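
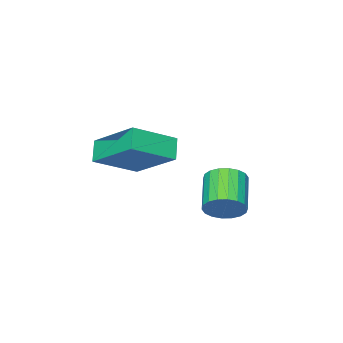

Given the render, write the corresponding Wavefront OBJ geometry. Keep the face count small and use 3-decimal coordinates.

v 0.793 0.611 -2.538
v 1.167 0.692 -1.988
v 0.321 -0.13 -1.292
v -0.053 -0.211 -1.842
v 0.969 0.914 -1.967
v 0.123 0.092 -1.271
v 0.736 1.076 -2.059
v -0.11 0.254 -1.363
v 0.515 1.146 -2.246
v -0.332 0.324 -1.549
v 0.348 1.11 -2.491
v -0.498 0.288 -1.794
v 0.27 0.975 -2.745
v -0.577 0.153 -2.048
v 0.295 0.768 -2.958
v -0.551 -0.054 -2.262
v 0.419 0.53 -3.088
v -0.427 -0.292 -2.392
v 0.617 0.308 -3.109
v -0.229 -0.514 -2.413
v 0.85 0.146 -3.017
v 0.004 -0.676 -2.321
v 1.072 0.076 -2.831
v 0.225 -0.746 -2.134
v 1.238 0.112 -2.586
v 0.392 -0.71 -1.889
v 1.317 0.247 -2.332
v 0.47 -0.575 -1.635
v 1.291 0.454 -2.118
v 0.445 -0.368 -1.422
v 0.545 -3.411 -1.63
v 0.445 -1.78 -0.566
v 0.984 -2.994 -2.228
v 0.884 -1.364 -1.163
v 1.956 -3.816 -0.877
v 1.856 -2.186 0.188
v 2.395 -3.4 -1.474
v 2.295 -1.769 -0.41
f 2 1 5
f 2 5 3
f 3 5 6
f 3 6 4
f 5 1 7
f 5 7 6
f 6 7 8
f 6 8 4
f 7 1 9
f 7 9 8
f 8 9 10
f 8 10 4
f 9 1 11
f 9 11 10
f 10 11 12
f 10 12 4
f 11 1 13
f 11 13 12
f 12 13 14
f 12 14 4
f 13 1 15
f 13 15 14
f 14 15 16
f 14 16 4
f 15 1 17
f 15 17 16
f 16 17 18
f 16 18 4
f 17 1 19
f 17 19 18
f 18 19 20
f 18 20 4
f 19 1 21
f 19 21 20
f 20 21 22
f 20 22 4
f 21 1 23
f 21 23 22
f 22 23 24
f 22 24 4
f 23 1 25
f 23 25 24
f 24 25 26
f 24 26 4
f 25 1 27
f 25 27 26
f 26 27 28
f 26 28 4
f 27 1 29
f 27 29 28
f 28 29 30
f 28 30 4
f 29 1 2
f 29 2 30
f 30 2 3
f 30 3 4
f 32 34 31
f 35 32 31
f 31 34 33
f 33 35 31
f 32 38 34
f 36 32 35
f 36 38 32
f 34 38 33
f 37 35 33
f 33 38 37
f 37 36 35
f 38 36 37



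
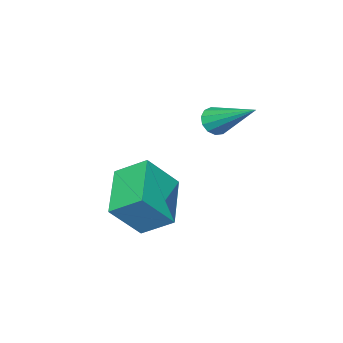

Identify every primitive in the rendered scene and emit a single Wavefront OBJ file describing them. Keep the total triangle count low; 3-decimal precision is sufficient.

v 0.206 -1.486 -1.146
v 0.784 -1.529 -1.112
v 0.274 0.226 -0.094
v 0.72 -1.359 -1.384
v 0.493 -1.23 -1.581
v 0.175 -1.182 -1.639
v -0.133 -1.23 -1.541
v -0.333 -1.359 -1.317
v -0.362 -1.529 -1.039
v -0.211 -1.685 -0.795
v 0.073 -1.778 -0.663
v 0.399 -1.778 -0.683
v 0.664 -1.685 -0.851
v 3.851 -1.32 -4.687
v 2.396 -2.456 -3.891
v 3.438 -0.303 -3.99
v 1.983 -1.438 -3.194
v 4.837 -1.742 -3.486
v 3.382 -2.877 -2.69
v 4.424 -0.724 -2.789
v 2.969 -1.86 -1.993
f 2 1 4
f 2 4 3
f 4 1 5
f 4 5 3
f 5 1 6
f 5 6 3
f 6 1 7
f 6 7 3
f 7 1 8
f 7 8 3
f 8 1 9
f 8 9 3
f 9 1 10
f 9 10 3
f 10 1 11
f 10 11 3
f 11 1 12
f 11 12 3
f 12 1 13
f 12 13 3
f 13 1 2
f 13 2 3
f 15 17 14
f 18 15 14
f 14 17 16
f 16 18 14
f 15 21 17
f 19 15 18
f 19 21 15
f 17 21 16
f 20 18 16
f 16 21 20
f 20 19 18
f 21 19 20



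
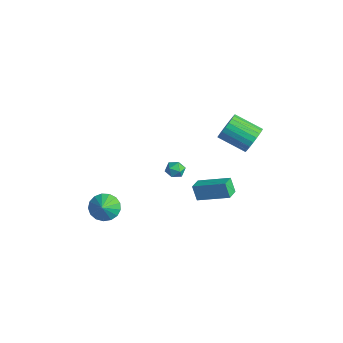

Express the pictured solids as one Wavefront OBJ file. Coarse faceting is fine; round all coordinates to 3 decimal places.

v -2.306 -3.553 -3.953
v -1.626 -3.522 -4.557
v -1.654 -4.067 -3.247
v -1.58 -3.153 -4.331
v -1.701 -2.876 -4.017
v -1.96 -2.753 -3.689
v -2.298 -2.814 -3.422
v -2.638 -3.044 -3.276
v -2.902 -3.391 -3.286
v -3.029 -3.774 -3.448
v -2.99 -4.107 -3.726
v -2.795 -4.313 -4.056
v -2.487 -4.345 -4.363
v -2.138 -4.195 -4.576
v -1.827 -3.898 -4.646
v -1.208 2.116 -4.571
v -1.628 2.054 -3.643
v 0.186 3.39 -3.854
v -0.234 3.328 -2.927
v -0.666 1.412 -4.373
v -1.086 1.35 -3.446
v 0.728 2.686 -3.657
v 0.308 2.624 -2.729
v 0.857 4.091 0.805
v 1.403 3.898 1.494
v 0.108 2.916 2.244
v -0.437 3.109 1.555
v 1.248 4.191 1.609
v -0.047 3.209 2.36
v 1.033 4.469 1.603
v -0.262 3.487 2.353
v 0.792 4.689 1.474
v -0.503 3.707 2.225
v 0.56 4.818 1.244
v -0.735 3.836 1.994
v 0.374 4.837 0.947
v -0.921 3.855 1.697
v 0.261 4.742 0.628
v -1.033 3.76 1.378
v 0.239 4.548 0.336
v -1.055 3.566 1.087
v 0.312 4.284 0.116
v -0.983 3.302 0.866
v 0.467 3.991 0
v -0.828 3.009 0.751
v 0.682 3.713 0.007
v -0.613 2.731 0.757
v 0.923 3.493 0.135
v -0.372 2.511 0.886
v 1.155 3.364 0.366
v -0.14 2.382 1.116
v 1.341 3.345 0.663
v 0.046 2.363 1.413
v 1.453 3.44 0.982
v 0.159 2.458 1.732
v 1.475 3.634 1.273
v 0.181 2.652 2.024
v -3.012 1.778 -3.649
v -2.625 1.856 -3.158
v -3.155 0.804 -3.382
v -2.768 0.882 -2.891
v -3.331 1.167 -2.897
v -3.242 1.769 -3.062
v -2.538 0.891 -3.478
v -2.449 1.493 -3.643
v -2.332 1.308 -3.052
v -2.822 1.478 -2.693
v -2.958 1.182 -3.847
v -3.448 1.352 -3.488
f 2 1 4
f 2 4 3
f 4 1 5
f 4 5 3
f 5 1 6
f 5 6 3
f 6 1 7
f 6 7 3
f 7 1 8
f 7 8 3
f 8 1 9
f 8 9 3
f 9 1 10
f 9 10 3
f 10 1 11
f 10 11 3
f 11 1 12
f 11 12 3
f 12 1 13
f 12 13 3
f 13 1 14
f 13 14 3
f 14 1 15
f 14 15 3
f 15 1 2
f 15 2 3
f 17 19 16
f 20 17 16
f 16 19 18
f 18 20 16
f 17 23 19
f 21 17 20
f 21 23 17
f 19 23 18
f 22 20 18
f 18 23 22
f 22 21 20
f 23 21 22
f 25 24 28
f 25 28 26
f 26 28 29
f 26 29 27
f 28 24 30
f 28 30 29
f 29 30 31
f 29 31 27
f 30 24 32
f 30 32 31
f 31 32 33
f 31 33 27
f 32 24 34
f 32 34 33
f 33 34 35
f 33 35 27
f 34 24 36
f 34 36 35
f 35 36 37
f 35 37 27
f 36 24 38
f 36 38 37
f 37 38 39
f 37 39 27
f 38 24 40
f 38 40 39
f 39 40 41
f 39 41 27
f 40 24 42
f 40 42 41
f 41 42 43
f 41 43 27
f 42 24 44
f 42 44 43
f 43 44 45
f 43 45 27
f 44 24 46
f 44 46 45
f 45 46 47
f 45 47 27
f 46 24 48
f 46 48 47
f 47 48 49
f 47 49 27
f 48 24 50
f 48 50 49
f 49 50 51
f 49 51 27
f 50 24 52
f 50 52 51
f 51 52 53
f 51 53 27
f 52 24 54
f 52 54 53
f 53 54 55
f 53 55 27
f 54 24 56
f 54 56 55
f 55 56 57
f 55 57 27
f 56 24 25
f 56 25 57
f 57 25 26
f 57 26 27
f 58 69 63
f 58 63 59
f 58 59 65
f 58 65 68
f 58 68 69
f 59 63 67
f 63 69 62
f 69 68 60
f 68 65 64
f 65 59 66
f 61 67 62
f 61 62 60
f 61 60 64
f 61 64 66
f 61 66 67
f 62 67 63
f 60 62 69
f 64 60 68
f 66 64 65
f 67 66 59



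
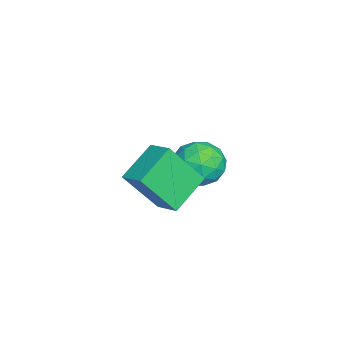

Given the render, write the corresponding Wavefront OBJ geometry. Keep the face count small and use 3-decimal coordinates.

v -2.01 2.83 1.892
v -1.202 3.566 2.156
v -0.798 1.474 1.964
v 0.01 2.21 2.228
v -0.808 1.985 2.966
v -1.558 2.823 2.922
v -0.442 2.217 1.198
v -1.192 3.055 1.154
v -0.233 3.188 1.727
v -0.459 3.044 2.82
v -1.541 1.996 1.3
v -1.767 1.852 2.393
v -1.712 3.317 2.017
v -0.288 1.723 2.103
v -0.769 1.59 2.536
v -0.294 2.023 2.692
v -1.922 2.88 2.467
v -1.446 3.313 2.623
v -1.215 2.383 3.099
v -0.554 1.727 1.497
v -0.078 2.16 1.653
v -1.706 3.017 1.428
v -1.231 3.45 1.584
v -0.785 2.657 1.021
v -0.668 3.528 1.921
v 0.045 2.73 1.963
v -0.221 2.734 1.358
v -0.662 3.227 1.332
v -0.801 3.443 2.563
v -0.088 2.646 2.606
v -0.569 2.513 3.04
v -1.01 3.006 3.013
v -0.231 3.221 2.311
v -1.912 2.394 1.514
v -1.199 1.597 1.557
v -0.99 2.034 1.107
v -1.431 2.527 1.08
v -2.045 2.31 2.157
v -1.332 1.512 2.199
v -1.338 1.813 2.788
v -1.779 2.306 2.762
v -1.769 1.819 1.809
v 3.315 -0.034 4.181
v 2.054 0.911 5.07
v 3.011 1.216 2.421
v 1.75 2.162 3.31
v 4.11 0.678 4.55
v 2.849 1.624 5.439
v 3.806 1.929 2.79
v 2.545 2.874 3.679
f 1 38 17
f 38 12 41
f 17 41 6
f 38 41 17
f 1 17 13
f 17 6 18
f 13 18 2
f 17 18 13
f 1 13 22
f 13 2 23
f 22 23 8
f 13 23 22
f 1 22 34
f 22 8 37
f 34 37 11
f 22 37 34
f 1 34 38
f 34 11 42
f 38 42 12
f 34 42 38
f 2 18 29
f 18 6 32
f 29 32 10
f 18 32 29
f 6 41 19
f 41 12 40
f 19 40 5
f 41 40 19
f 12 42 39
f 42 11 35
f 39 35 3
f 42 35 39
f 11 37 36
f 37 8 24
f 36 24 7
f 37 24 36
f 8 23 28
f 23 2 25
f 28 25 9
f 23 25 28
f 4 30 16
f 30 10 31
f 16 31 5
f 30 31 16
f 4 16 14
f 16 5 15
f 14 15 3
f 16 15 14
f 4 14 21
f 14 3 20
f 21 20 7
f 14 20 21
f 4 21 26
f 21 7 27
f 26 27 9
f 21 27 26
f 4 26 30
f 26 9 33
f 30 33 10
f 26 33 30
f 5 31 19
f 31 10 32
f 19 32 6
f 31 32 19
f 3 15 39
f 15 5 40
f 39 40 12
f 15 40 39
f 7 20 36
f 20 3 35
f 36 35 11
f 20 35 36
f 9 27 28
f 27 7 24
f 28 24 8
f 27 24 28
f 10 33 29
f 33 9 25
f 29 25 2
f 33 25 29
f 44 46 43
f 47 44 43
f 43 46 45
f 45 47 43
f 44 50 46
f 48 44 47
f 48 50 44
f 46 50 45
f 49 47 45
f 45 50 49
f 49 48 47
f 50 48 49



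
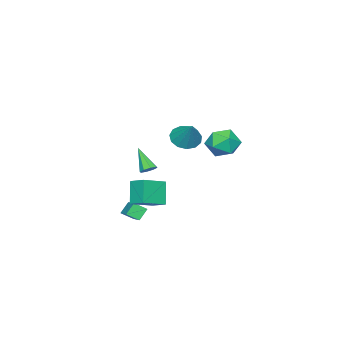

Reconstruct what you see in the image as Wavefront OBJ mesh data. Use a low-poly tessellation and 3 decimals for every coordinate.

v 2.352 0.661 -3.298
v 2.755 0.017 -2.835
v 3.587 1.955 -2.572
v 3.99 1.31 -2.109
v 2.93 0.51 -4.011
v 3.333 -0.135 -3.548
v 4.165 1.803 -3.285
v 4.568 1.159 -2.822
v -4.919 2.387 0.276
v -4.297 3.4 0.427
v -3.263 1.38 0.213
v -2.641 2.393 0.364
v -3.305 1.958 1.262
v -4.328 2.581 1.301
v -3.232 2.199 -0.661
v -4.255 2.822 -0.622
v -3.254 3.284 -0.152
v -3.299 3.135 1.036
v -4.261 1.645 -0.396
v -4.306 1.496 0.792
v 1.7 0.741 -0.377
v 1.986 1.081 -0.036
v 1.28 -0.301 1.017
v 1.575 1.195 -0.075
v 1.237 1.043 -0.291
v 1.171 0.714 -0.557
v 1.415 0.4 -0.718
v 1.826 0.286 -0.679
v 2.164 0.438 -0.463
v 2.23 0.768 -0.197
v 2.558 1.627 -0.922
v 4.093 1.121 -0.335
v 2.738 2.669 -0.496
v 4.273 2.164 0.091
v 3.267 2.096 -2.371
v 4.802 1.591 -1.784
v 3.447 3.139 -1.945
v 4.982 2.633 -1.358
v -1.059 1.506 1.503
v -0.472 0.736 1.71
v -0.261 2.494 2.917
v -0.197 1.047 1.338
v -0.196 1.504 1.018
v -0.468 1.962 0.852
v -0.928 2.275 0.893
v -1.43 2.344 1.127
v -1.813 2.147 1.481
v -1.957 1.746 1.842
v -1.816 1.27 2.095
v -1.434 0.868 2.161
v -0.933 0.669 2.017
f 2 4 1
f 5 2 1
f 1 4 3
f 3 5 1
f 2 8 4
f 6 2 5
f 6 8 2
f 4 8 3
f 7 5 3
f 3 8 7
f 7 6 5
f 8 6 7
f 9 20 14
f 9 14 10
f 9 10 16
f 9 16 19
f 9 19 20
f 10 14 18
f 14 20 13
f 20 19 11
f 19 16 15
f 16 10 17
f 12 18 13
f 12 13 11
f 12 11 15
f 12 15 17
f 12 17 18
f 13 18 14
f 11 13 20
f 15 11 19
f 17 15 16
f 18 17 10
f 22 21 24
f 22 24 23
f 24 21 25
f 24 25 23
f 25 21 26
f 25 26 23
f 26 21 27
f 26 27 23
f 27 21 28
f 27 28 23
f 28 21 29
f 28 29 23
f 29 21 30
f 29 30 23
f 30 21 22
f 30 22 23
f 32 34 31
f 35 32 31
f 31 34 33
f 33 35 31
f 32 38 34
f 36 32 35
f 36 38 32
f 34 38 33
f 37 35 33
f 33 38 37
f 37 36 35
f 38 36 37
f 40 39 42
f 40 42 41
f 42 39 43
f 42 43 41
f 43 39 44
f 43 44 41
f 44 39 45
f 44 45 41
f 45 39 46
f 45 46 41
f 46 39 47
f 46 47 41
f 47 39 48
f 47 48 41
f 48 39 49
f 48 49 41
f 49 39 50
f 49 50 41
f 50 39 51
f 50 51 41
f 51 39 40
f 51 40 41



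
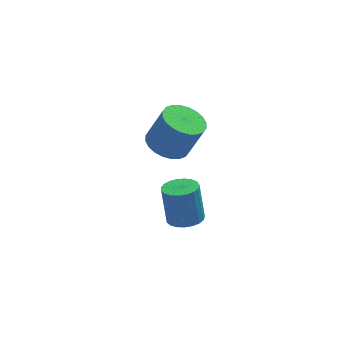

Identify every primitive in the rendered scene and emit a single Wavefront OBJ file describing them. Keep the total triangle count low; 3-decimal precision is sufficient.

v -4.005 -2.963 0.7
v -3.306 -3.22 0.381
v -2.737 -3.335 1.721
v -3.435 -3.077 2.04
v -3.259 -2.907 0.388
v -2.69 -3.022 1.727
v -3.326 -2.603 0.443
v -2.757 -2.718 1.782
v -3.496 -2.354 0.536
v -2.927 -2.469 1.876
v -3.744 -2.197 0.655
v -3.174 -2.312 1.994
v -4.031 -2.157 0.781
v -3.461 -2.272 2.12
v -4.314 -2.239 0.894
v -3.744 -2.354 2.233
v -4.55 -2.432 0.978
v -3.981 -2.547 2.317
v -4.703 -2.705 1.019
v -4.134 -2.82 2.359
v -4.75 -3.018 1.013
v -4.181 -3.133 2.352
v -4.683 -3.322 0.958
v -4.114 -3.437 2.297
v -4.513 -3.571 0.864
v -3.944 -3.686 2.204
v -4.266 -3.728 0.746
v -3.696 -3.843 2.085
v -3.979 -3.768 0.62
v -3.409 -3.883 1.959
v -3.696 -3.686 0.507
v -3.126 -3.801 1.846
v -3.459 -3.493 0.423
v -2.89 -3.608 1.762
v -3.43 -3.35 -3.165
v -2.842 -3.644 -3.035
v -2.983 -3.285 -1.585
v -3.57 -2.99 -1.715
v -2.765 -3.383 -3.092
v -2.905 -3.024 -1.643
v -2.802 -3.116 -3.162
v -2.942 -2.757 -1.712
v -2.948 -2.889 -3.232
v -3.088 -2.53 -1.783
v -3.177 -2.742 -3.291
v -3.317 -2.383 -1.841
v -3.45 -2.7 -3.328
v -3.59 -2.341 -1.878
v -3.72 -2.77 -3.336
v -3.86 -2.411 -1.887
v -3.939 -2.941 -3.315
v -4.079 -2.582 -1.866
v -4.07 -3.182 -3.268
v -4.21 -2.823 -1.819
v -4.091 -3.452 -3.203
v -4.231 -3.093 -1.754
v -3.997 -3.704 -3.132
v -4.137 -3.345 -1.682
v -3.806 -3.896 -3.066
v -3.946 -3.536 -1.616
v -3.549 -3.992 -3.017
v -3.689 -3.633 -1.567
v -3.272 -3.978 -2.994
v -3.412 -3.619 -1.544
v -3.022 -3.855 -3
v -3.162 -3.496 -1.551
f 2 1 5
f 2 5 3
f 3 5 6
f 3 6 4
f 5 1 7
f 5 7 6
f 6 7 8
f 6 8 4
f 7 1 9
f 7 9 8
f 8 9 10
f 8 10 4
f 9 1 11
f 9 11 10
f 10 11 12
f 10 12 4
f 11 1 13
f 11 13 12
f 12 13 14
f 12 14 4
f 13 1 15
f 13 15 14
f 14 15 16
f 14 16 4
f 15 1 17
f 15 17 16
f 16 17 18
f 16 18 4
f 17 1 19
f 17 19 18
f 18 19 20
f 18 20 4
f 19 1 21
f 19 21 20
f 20 21 22
f 20 22 4
f 21 1 23
f 21 23 22
f 22 23 24
f 22 24 4
f 23 1 25
f 23 25 24
f 24 25 26
f 24 26 4
f 25 1 27
f 25 27 26
f 26 27 28
f 26 28 4
f 27 1 29
f 27 29 28
f 28 29 30
f 28 30 4
f 29 1 31
f 29 31 30
f 30 31 32
f 30 32 4
f 31 1 33
f 31 33 32
f 32 33 34
f 32 34 4
f 33 1 2
f 33 2 34
f 34 2 3
f 34 3 4
f 36 35 39
f 36 39 37
f 37 39 40
f 37 40 38
f 39 35 41
f 39 41 40
f 40 41 42
f 40 42 38
f 41 35 43
f 41 43 42
f 42 43 44
f 42 44 38
f 43 35 45
f 43 45 44
f 44 45 46
f 44 46 38
f 45 35 47
f 45 47 46
f 46 47 48
f 46 48 38
f 47 35 49
f 47 49 48
f 48 49 50
f 48 50 38
f 49 35 51
f 49 51 50
f 50 51 52
f 50 52 38
f 51 35 53
f 51 53 52
f 52 53 54
f 52 54 38
f 53 35 55
f 53 55 54
f 54 55 56
f 54 56 38
f 55 35 57
f 55 57 56
f 56 57 58
f 56 58 38
f 57 35 59
f 57 59 58
f 58 59 60
f 58 60 38
f 59 35 61
f 59 61 60
f 60 61 62
f 60 62 38
f 61 35 63
f 61 63 62
f 62 63 64
f 62 64 38
f 63 35 65
f 63 65 64
f 64 65 66
f 64 66 38
f 65 35 36
f 65 36 66
f 66 36 37
f 66 37 38



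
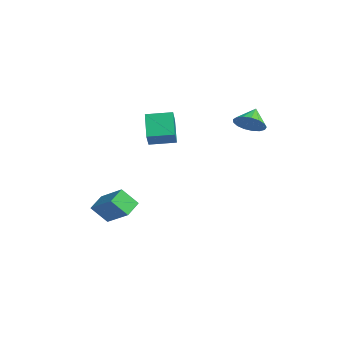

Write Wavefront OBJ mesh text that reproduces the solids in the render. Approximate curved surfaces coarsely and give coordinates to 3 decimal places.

v 2.218 -2.3 2.285
v 1.006 -1.711 3.337
v 2.95 -1.069 2.439
v 1.738 -0.48 3.491
v 2.722 -2.7 3.089
v 1.51 -2.111 4.141
v 3.454 -1.469 3.243
v 2.242 -0.88 4.295
v 4.027 2.609 3.386
v 4.571 2.354 4.057
v 3.453 3.351 4.134
v 4.775 2.69 3.881
v 4.808 3.007 3.591
v 4.662 3.233 3.255
v 4.371 3.316 2.949
v 4.001 3.237 2.742
v 3.637 3.015 2.684
v 3.363 2.699 2.786
v 3.241 2.362 3.026
v 3.299 2.083 3.348
v 3.523 1.923 3.679
v 3.864 1.921 3.943
v 4.242 2.077 4.079
v -1.025 -3.012 -4.442
v -1.503 -3.763 -3.44
v -1.564 -2.084 -4.003
v -2.043 -2.834 -3.002
v 0.523 -2.606 -3.398
v 0.044 -3.356 -2.397
v -0.017 -1.677 -2.96
v -0.495 -2.428 -1.958
f 2 4 1
f 5 2 1
f 1 4 3
f 3 5 1
f 2 8 4
f 6 2 5
f 6 8 2
f 4 8 3
f 7 5 3
f 3 8 7
f 7 6 5
f 8 6 7
f 10 9 12
f 10 12 11
f 12 9 13
f 12 13 11
f 13 9 14
f 13 14 11
f 14 9 15
f 14 15 11
f 15 9 16
f 15 16 11
f 16 9 17
f 16 17 11
f 17 9 18
f 17 18 11
f 18 9 19
f 18 19 11
f 19 9 20
f 19 20 11
f 20 9 21
f 20 21 11
f 21 9 22
f 21 22 11
f 22 9 23
f 22 23 11
f 23 9 10
f 23 10 11
f 25 27 24
f 28 25 24
f 24 27 26
f 26 28 24
f 25 31 27
f 29 25 28
f 29 31 25
f 27 31 26
f 30 28 26
f 26 31 30
f 30 29 28
f 31 29 30



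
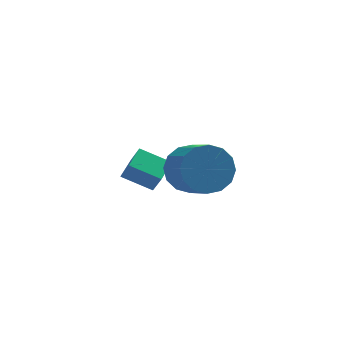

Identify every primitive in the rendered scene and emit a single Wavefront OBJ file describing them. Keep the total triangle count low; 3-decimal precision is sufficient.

v 2.637 -2.523 1.697
v 3.182 -1.945 2.367
v 3.669 -3.058 2.933
v 3.123 -3.637 2.263
v 2.709 -2.029 2.609
v 3.195 -3.142 3.175
v 2.216 -2.245 2.607
v 2.702 -3.358 3.172
v 1.836 -2.536 2.36
v 2.322 -3.649 2.926
v 1.67 -2.824 1.937
v 2.157 -3.937 2.502
v 1.764 -3.031 1.449
v 2.25 -4.144 2.014
v 2.091 -3.102 1.027
v 2.578 -4.215 1.593
v 2.565 -3.018 0.785
v 3.051 -4.131 1.351
v 3.058 -2.802 0.788
v 3.544 -3.915 1.353
v 3.438 -2.511 1.034
v 3.924 -3.624 1.6
v 3.603 -2.223 1.458
v 4.09 -3.336 2.023
v 3.51 -2.016 1.946
v 3.996 -3.129 2.511
v 1.484 0.308 -0.897
v 0.331 0.621 -0.313
v 1.923 1.334 -0.58
v 0.77 1.647 0.004
v 1.77 -0.047 -0.144
v 0.617 0.266 0.44
v 2.209 0.979 0.173
v 1.056 1.292 0.757
f 2 1 5
f 2 5 3
f 3 5 6
f 3 6 4
f 5 1 7
f 5 7 6
f 6 7 8
f 6 8 4
f 7 1 9
f 7 9 8
f 8 9 10
f 8 10 4
f 9 1 11
f 9 11 10
f 10 11 12
f 10 12 4
f 11 1 13
f 11 13 12
f 12 13 14
f 12 14 4
f 13 1 15
f 13 15 14
f 14 15 16
f 14 16 4
f 15 1 17
f 15 17 16
f 16 17 18
f 16 18 4
f 17 1 19
f 17 19 18
f 18 19 20
f 18 20 4
f 19 1 21
f 19 21 20
f 20 21 22
f 20 22 4
f 21 1 23
f 21 23 22
f 22 23 24
f 22 24 4
f 23 1 25
f 23 25 24
f 24 25 26
f 24 26 4
f 25 1 2
f 25 2 26
f 26 2 3
f 26 3 4
f 28 30 27
f 31 28 27
f 27 30 29
f 29 31 27
f 28 34 30
f 32 28 31
f 32 34 28
f 30 34 29
f 33 31 29
f 29 34 33
f 33 32 31
f 34 32 33



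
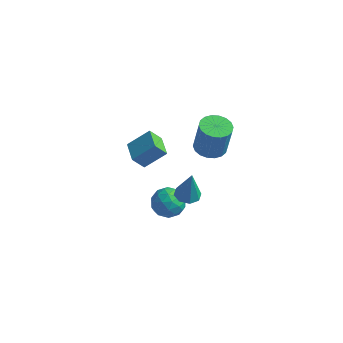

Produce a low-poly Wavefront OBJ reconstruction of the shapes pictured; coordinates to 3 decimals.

v 0.456 1.534 -1.617
v 0.992 0.921 -1.716
v 0.784 1.486 0.437
v 1.264 1.486 -1.747
v 1.063 2.078 -1.701
v 0.506 2.352 -1.606
v -0.08 2.146 -1.517
v -0.352 1.582 -1.486
v -0.151 0.989 -1.532
v 0.406 0.715 -1.628
v -3.639 2.675 -0.538
v -4.134 2.139 0.377
v -2.634 3.594 0.546
v -3.13 3.058 1.46
v -2.57 1.582 -0.6
v -3.066 1.046 0.314
v -1.566 2.501 0.483
v -2.061 1.965 1.398
v 1.322 2.581 2.508
v 2.293 2.739 2.33
v 2.69 2.717 4.474
v 1.718 2.559 4.652
v 2.13 3.151 2.364
v 2.527 3.13 4.508
v 1.807 3.451 2.427
v 2.204 3.429 4.571
v 1.388 3.579 2.506
v 1.785 3.557 4.65
v 0.956 3.508 2.585
v 1.353 3.487 4.729
v 0.596 3.255 2.649
v 0.993 3.233 4.793
v 0.38 2.867 2.685
v 0.777 2.845 4.829
v 0.35 2.423 2.686
v 0.747 2.401 4.83
v 0.513 2.01 2.652
v 0.91 1.989 4.796
v 0.836 1.711 2.589
v 1.233 1.689 4.733
v 1.255 1.583 2.51
v 1.652 1.561 4.654
v 1.687 1.653 2.431
v 2.084 1.632 4.575
v 2.047 1.907 2.367
v 2.444 1.885 4.511
v 2.263 2.295 2.331
v 2.66 2.273 4.475
v -0.719 2.866 -3.317
v -0.25 2.177 -4.089
v -2.39 2.283 -3.811
v -1.921 1.594 -4.583
v -1.788 1.38 -3.475
v -0.755 1.741 -3.17
v -1.885 2.719 -4.73
v -0.852 3.08 -4.425
v -0.971 2.086 -4.962
v -0.911 1.259 -4.187
v -1.729 3.201 -3.713
v -1.669 2.374 -2.938
v -0.338 2.572 -3.66
v -2.302 1.888 -4.24
v -2.224 1.762 -3.589
v -1.949 1.357 -4.043
v -0.635 2.316 -3.12
v -0.359 1.911 -3.573
v -1.263 1.443 -3.213
v -2.281 2.549 -4.327
v -2.005 2.144 -4.78
v -0.691 3.103 -3.857
v -0.416 2.698 -4.311
v -1.377 3.017 -4.687
v -0.486 2.114 -4.626
v -1.468 1.772 -4.917
v -1.447 2.433 -5.003
v -0.84 2.645 -4.824
v -0.451 1.628 -4.171
v -1.433 1.285 -4.461
v -1.355 1.16 -3.81
v -0.748 1.371 -3.631
v -0.875 1.575 -4.684
v -1.207 3.175 -3.439
v -2.189 2.832 -3.729
v -1.892 3.089 -4.269
v -1.285 3.3 -4.09
v -1.172 2.688 -2.983
v -2.154 2.346 -3.274
v -1.8 1.815 -3.076
v -1.193 2.027 -2.897
v -1.765 2.885 -3.216
f 2 1 4
f 2 4 3
f 4 1 5
f 4 5 3
f 5 1 6
f 5 6 3
f 6 1 7
f 6 7 3
f 7 1 8
f 7 8 3
f 8 1 9
f 8 9 3
f 9 1 10
f 9 10 3
f 10 1 2
f 10 2 3
f 12 14 11
f 15 12 11
f 11 14 13
f 13 15 11
f 12 18 14
f 16 12 15
f 16 18 12
f 14 18 13
f 17 15 13
f 13 18 17
f 17 16 15
f 18 16 17
f 20 19 23
f 20 23 21
f 21 23 24
f 21 24 22
f 23 19 25
f 23 25 24
f 24 25 26
f 24 26 22
f 25 19 27
f 25 27 26
f 26 27 28
f 26 28 22
f 27 19 29
f 27 29 28
f 28 29 30
f 28 30 22
f 29 19 31
f 29 31 30
f 30 31 32
f 30 32 22
f 31 19 33
f 31 33 32
f 32 33 34
f 32 34 22
f 33 19 35
f 33 35 34
f 34 35 36
f 34 36 22
f 35 19 37
f 35 37 36
f 36 37 38
f 36 38 22
f 37 19 39
f 37 39 38
f 38 39 40
f 38 40 22
f 39 19 41
f 39 41 40
f 40 41 42
f 40 42 22
f 41 19 43
f 41 43 42
f 42 43 44
f 42 44 22
f 43 19 45
f 43 45 44
f 44 45 46
f 44 46 22
f 45 19 47
f 45 47 46
f 46 47 48
f 46 48 22
f 47 19 20
f 47 20 48
f 48 20 21
f 48 21 22
f 49 86 65
f 86 60 89
f 65 89 54
f 86 89 65
f 49 65 61
f 65 54 66
f 61 66 50
f 65 66 61
f 49 61 70
f 61 50 71
f 70 71 56
f 61 71 70
f 49 70 82
f 70 56 85
f 82 85 59
f 70 85 82
f 49 82 86
f 82 59 90
f 86 90 60
f 82 90 86
f 50 66 77
f 66 54 80
f 77 80 58
f 66 80 77
f 54 89 67
f 89 60 88
f 67 88 53
f 89 88 67
f 60 90 87
f 90 59 83
f 87 83 51
f 90 83 87
f 59 85 84
f 85 56 72
f 84 72 55
f 85 72 84
f 56 71 76
f 71 50 73
f 76 73 57
f 71 73 76
f 52 78 64
f 78 58 79
f 64 79 53
f 78 79 64
f 52 64 62
f 64 53 63
f 62 63 51
f 64 63 62
f 52 62 69
f 62 51 68
f 69 68 55
f 62 68 69
f 52 69 74
f 69 55 75
f 74 75 57
f 69 75 74
f 52 74 78
f 74 57 81
f 78 81 58
f 74 81 78
f 53 79 67
f 79 58 80
f 67 80 54
f 79 80 67
f 51 63 87
f 63 53 88
f 87 88 60
f 63 88 87
f 55 68 84
f 68 51 83
f 84 83 59
f 68 83 84
f 57 75 76
f 75 55 72
f 76 72 56
f 75 72 76
f 58 81 77
f 81 57 73
f 77 73 50
f 81 73 77



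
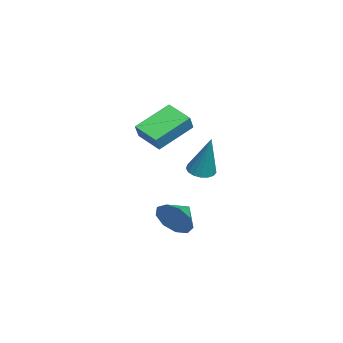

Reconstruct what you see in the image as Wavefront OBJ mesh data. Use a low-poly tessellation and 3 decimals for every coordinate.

v 2.891 -1.334 -1.415
v 3.329 -1.084 -0.645
v 2.009 -0.806 -1.085
v 3.419 -0.653 -1.094
v 3.263 -0.54 -1.693
v 2.932 -0.799 -2.162
v 2.582 -1.308 -2.281
v 2.377 -1.83 -1.995
v 2.412 -2.119 -1.438
v 2.672 -2.042 -0.869
v 3.033 -1.633 -0.557
v 2.201 -2.814 2.871
v 2.694 -2.903 3.558
v 1.207 -1.553 3.749
v 1.7 -1.643 4.436
v 2.96 -1.917 2.444
v 3.453 -2.007 3.131
v 1.966 -0.657 3.322
v 2.459 -0.746 4.009
v 0.953 -0.404 0.574
v 1.341 -0.901 0.562
v 1.587 0.044 2.546
v 1.51 -0.674 0.456
v 1.551 -0.386 0.377
v 1.455 -0.102 0.343
v 1.244 0.112 0.362
v 0.967 0.209 0.43
v 0.686 0.165 0.53
v 0.466 -0.01 0.641
v 0.358 -0.275 0.736
v 0.386 -0.569 0.794
v 0.544 -0.826 0.801
v 0.795 -0.986 0.757
v 1.083 -1.013 0.67
f 2 1 4
f 2 4 3
f 4 1 5
f 4 5 3
f 5 1 6
f 5 6 3
f 6 1 7
f 6 7 3
f 7 1 8
f 7 8 3
f 8 1 9
f 8 9 3
f 9 1 10
f 9 10 3
f 10 1 11
f 10 11 3
f 11 1 2
f 11 2 3
f 13 15 12
f 16 13 12
f 12 15 14
f 14 16 12
f 13 19 15
f 17 13 16
f 17 19 13
f 15 19 14
f 18 16 14
f 14 19 18
f 18 17 16
f 19 17 18
f 21 20 23
f 21 23 22
f 23 20 24
f 23 24 22
f 24 20 25
f 24 25 22
f 25 20 26
f 25 26 22
f 26 20 27
f 26 27 22
f 27 20 28
f 27 28 22
f 28 20 29
f 28 29 22
f 29 20 30
f 29 30 22
f 30 20 31
f 30 31 22
f 31 20 32
f 31 32 22
f 32 20 33
f 32 33 22
f 33 20 34
f 33 34 22
f 34 20 21
f 34 21 22



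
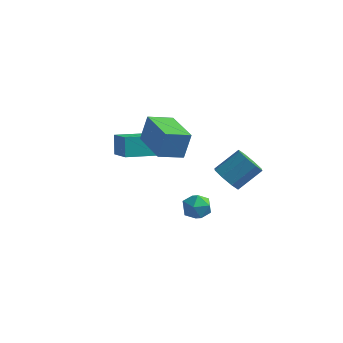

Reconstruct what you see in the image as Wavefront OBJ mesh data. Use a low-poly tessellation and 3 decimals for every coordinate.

v 1.62 2.758 -3.24
v 2.346 2.875 -3.267
v 1.774 1.685 -3.733
v 2.5 1.802 -3.76
v 2.166 1.708 -3.111
v 2.071 2.371 -2.806
v 2.049 2.189 -4.194
v 1.954 2.852 -3.889
v 2.611 2.523 -3.857
v 2.684 2.226 -3.187
v 1.436 2.334 -3.813
v 1.509 2.037 -3.143
v 0.06 0.959 1.059
v 0.242 1.296 2.27
v 0.831 1.796 0.711
v 1.012 2.133 1.922
v 1.528 -0.333 1.198
v 1.709 0.004 2.409
v 2.298 0.504 0.85
v 2.48 0.841 2.061
v 3.462 2.178 -1.196
v 3.875 2.423 -1.772
v 4.591 3.267 -0.9
v 4.178 3.022 -0.324
v 3.403 2.739 -1.691
v 4.119 3.583 -0.818
v 2.965 2.726 -1.319
v 3.682 3.571 -0.447
v 2.818 2.392 -0.876
v 3.535 3.237 -0.003
v 3.049 1.933 -0.62
v 3.765 2.777 0.252
v 3.521 1.617 -0.702
v 4.237 2.461 0.171
v 3.958 1.629 -1.073
v 4.675 2.474 -0.201
v 4.105 1.963 -1.517
v 4.822 2.808 -0.644
v -1.022 1.664 -0.874
v -1.253 2.092 0.045
v -2.005 2.526 -1.523
v -2.237 2.954 -0.604
v 0.057 2.726 -1.096
v -0.175 3.154 -0.177
v -0.927 3.588 -1.745
v -1.158 4.016 -0.826
f 1 12 6
f 1 6 2
f 1 2 8
f 1 8 11
f 1 11 12
f 2 6 10
f 6 12 5
f 12 11 3
f 11 8 7
f 8 2 9
f 4 10 5
f 4 5 3
f 4 3 7
f 4 7 9
f 4 9 10
f 5 10 6
f 3 5 12
f 7 3 11
f 9 7 8
f 10 9 2
f 14 16 13
f 17 14 13
f 13 16 15
f 15 17 13
f 14 20 16
f 18 14 17
f 18 20 14
f 16 20 15
f 19 17 15
f 15 20 19
f 19 18 17
f 20 18 19
f 22 21 25
f 22 25 23
f 23 25 26
f 23 26 24
f 25 21 27
f 25 27 26
f 26 27 28
f 26 28 24
f 27 21 29
f 27 29 28
f 28 29 30
f 28 30 24
f 29 21 31
f 29 31 30
f 30 31 32
f 30 32 24
f 31 21 33
f 31 33 32
f 32 33 34
f 32 34 24
f 33 21 35
f 33 35 34
f 34 35 36
f 34 36 24
f 35 21 37
f 35 37 36
f 36 37 38
f 36 38 24
f 37 21 22
f 37 22 38
f 38 22 23
f 38 23 24
f 40 42 39
f 43 40 39
f 39 42 41
f 41 43 39
f 40 46 42
f 44 40 43
f 44 46 40
f 42 46 41
f 45 43 41
f 41 46 45
f 45 44 43
f 46 44 45



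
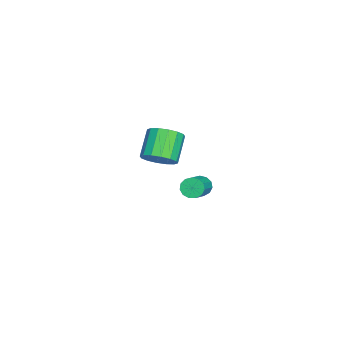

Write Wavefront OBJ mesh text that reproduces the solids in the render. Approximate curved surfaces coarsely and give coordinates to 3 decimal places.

v 1.069 4.045 -1.652
v 1.334 4.271 -2.104
v 2.596 4.16 -1.42
v 2.331 3.935 -0.968
v 1.253 4.517 -1.915
v 2.515 4.406 -1.23
v 1.113 4.613 -1.642
v 2.375 4.503 -0.957
v 0.96 4.53 -1.372
v 2.222 4.419 -0.688
v 0.841 4.292 -1.192
v 2.103 4.182 -0.507
v 0.795 3.976 -1.157
v 2.057 3.866 -0.473
v 0.835 3.682 -1.28
v 2.097 3.572 -0.596
v 0.95 3.503 -1.521
v 2.212 3.393 -0.837
v 1.103 3.497 -1.803
v 2.365 3.386 -1.119
v 1.245 3.664 -2.038
v 2.507 3.554 -1.354
v 1.331 3.953 -2.15
v 2.593 3.842 -1.466
v -3.312 1.176 -3.058
v -2.839 1.84 -2.61
v -4.055 1.928 -1.455
v -4.528 1.264 -1.902
v -3.119 2.076 -2.923
v -4.335 2.164 -1.768
v -3.45 2.07 -3.272
v -4.667 2.158 -2.117
v -3.745 1.825 -3.563
v -4.962 1.913 -2.408
v -3.923 1.406 -3.719
v -5.14 1.494 -2.564
v -3.938 0.926 -3.698
v -5.154 1.013 -2.543
v -3.785 0.512 -3.505
v -5.001 0.6 -2.35
v -3.505 0.276 -3.192
v -4.721 0.364 -2.037
v -3.173 0.282 -2.843
v -4.39 0.37 -1.688
v -2.878 0.527 -2.552
v -4.095 0.615 -1.397
v -2.7 0.946 -2.396
v -3.917 1.034 -1.241
v -2.686 1.427 -2.417
v -3.902 1.514 -1.262
f 2 1 5
f 2 5 3
f 3 5 6
f 3 6 4
f 5 1 7
f 5 7 6
f 6 7 8
f 6 8 4
f 7 1 9
f 7 9 8
f 8 9 10
f 8 10 4
f 9 1 11
f 9 11 10
f 10 11 12
f 10 12 4
f 11 1 13
f 11 13 12
f 12 13 14
f 12 14 4
f 13 1 15
f 13 15 14
f 14 15 16
f 14 16 4
f 15 1 17
f 15 17 16
f 16 17 18
f 16 18 4
f 17 1 19
f 17 19 18
f 18 19 20
f 18 20 4
f 19 1 21
f 19 21 20
f 20 21 22
f 20 22 4
f 21 1 23
f 21 23 22
f 22 23 24
f 22 24 4
f 23 1 2
f 23 2 24
f 24 2 3
f 24 3 4
f 26 25 29
f 26 29 27
f 27 29 30
f 27 30 28
f 29 25 31
f 29 31 30
f 30 31 32
f 30 32 28
f 31 25 33
f 31 33 32
f 32 33 34
f 32 34 28
f 33 25 35
f 33 35 34
f 34 35 36
f 34 36 28
f 35 25 37
f 35 37 36
f 36 37 38
f 36 38 28
f 37 25 39
f 37 39 38
f 38 39 40
f 38 40 28
f 39 25 41
f 39 41 40
f 40 41 42
f 40 42 28
f 41 25 43
f 41 43 42
f 42 43 44
f 42 44 28
f 43 25 45
f 43 45 44
f 44 45 46
f 44 46 28
f 45 25 47
f 45 47 46
f 46 47 48
f 46 48 28
f 47 25 49
f 47 49 48
f 48 49 50
f 48 50 28
f 49 25 26
f 49 26 50
f 50 26 27
f 50 27 28



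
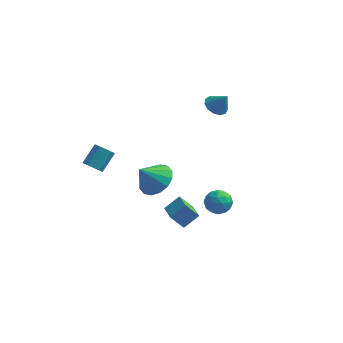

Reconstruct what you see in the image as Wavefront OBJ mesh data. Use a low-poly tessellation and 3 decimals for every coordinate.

v 1.78 3.566 2.63
v 2.158 2.996 2.323
v 2.44 3.454 3.65
v 2.371 3.347 2.224
v 2.396 3.768 2.253
v 2.226 4.124 2.403
v 1.914 4.304 2.624
v 1.559 4.249 2.848
v 1.275 3.977 3.002
v 1.151 3.574 3.038
v 1.227 3.169 2.945
v 1.478 2.89 2.752
v 1.825 2.825 2.52
v 3.641 -2.887 1.004
v 4.03 -2.593 0.358
v 3.47 -4.027 0.382
v 3.859 -3.733 -0.264
v 4.265 -3.88 0.421
v 4.371 -3.176 0.805
v 3.129 -3.444 -0.065
v 3.235 -2.74 0.319
v 3.714 -2.937 -0.303
v 4.416 -3.207 -0.003
v 3.084 -3.413 0.743
v 3.786 -3.683 1.043
v 3.851 -2.64 0.736
v 3.649 -3.98 0.004
v 3.888 -4.067 0.407
v 4.117 -3.894 0.027
v 4.051 -2.983 0.999
v 4.28 -2.81 0.619
v 4.418 -3.566 0.656
v 3.22 -3.81 0.121
v 3.449 -3.637 -0.259
v 3.383 -2.726 0.713
v 3.612 -2.553 0.333
v 3.082 -3.054 0.084
v 3.894 -2.669 -0.032
v 3.793 -3.339 -0.398
v 3.364 -3.17 -0.281
v 3.426 -2.756 -0.055
v 4.306 -2.828 0.144
v 4.205 -3.498 -0.222
v 4.444 -3.585 0.181
v 4.506 -3.171 0.407
v 4.12 -3.03 -0.244
v 3.295 -3.122 0.962
v 3.194 -3.792 0.596
v 2.994 -3.449 0.333
v 3.056 -3.035 0.559
v 3.707 -3.281 1.138
v 3.606 -3.951 0.772
v 4.074 -3.864 0.795
v 4.136 -3.45 1.021
v 3.38 -3.59 0.984
v 0.187 -2.781 0.944
v 0.995 -2.466 1.604
v -0.547 -3.399 2.136
v 0.63 -2.035 1.603
v 0.147 -1.804 1.426
v -0.325 -1.835 1.119
v -0.66 -2.119 0.765
v -0.769 -2.581 0.459
v -0.621 -3.096 0.283
v -0.257 -3.527 0.285
v 0.227 -3.758 0.462
v 0.699 -3.727 0.769
v 1.034 -3.443 1.123
v 1.143 -2.981 1.429
v 1.516 -2.012 -3.458
v 0.804 -2.203 -2.576
v 0.868 -0.935 -3.749
v 0.156 -1.126 -2.866
v 2.204 -1.414 -2.774
v 1.492 -1.605 -1.891
v 1.556 -0.337 -3.064
v 0.844 -0.528 -2.182
v -2.785 -4.356 2.565
v -2.203 -4.46 2.414
v -1.814 -3.548 3.284
v -2.395 -3.444 3.435
v -2.335 -4.189 2.188
v -1.946 -3.276 3.059
v -2.639 -3.981 2.106
v -2.25 -3.069 2.977
v -2.998 -3.917 2.2
v -2.609 -3.004 3.07
v -3.276 -4.02 2.432
v -2.887 -3.108 3.303
v -3.366 -4.252 2.716
v -2.977 -3.34 3.586
v -3.234 -4.524 2.941
v -2.845 -3.611 3.812
v -2.93 -4.731 3.023
v -2.541 -3.819 3.894
v -2.571 -4.796 2.93
v -2.182 -3.883 3.8
v -2.293 -4.692 2.697
v -1.904 -3.78 3.568
f 2 1 4
f 2 4 3
f 4 1 5
f 4 5 3
f 5 1 6
f 5 6 3
f 6 1 7
f 6 7 3
f 7 1 8
f 7 8 3
f 8 1 9
f 8 9 3
f 9 1 10
f 9 10 3
f 10 1 11
f 10 11 3
f 11 1 12
f 11 12 3
f 12 1 13
f 12 13 3
f 13 1 2
f 13 2 3
f 14 51 30
f 51 25 54
f 30 54 19
f 51 54 30
f 14 30 26
f 30 19 31
f 26 31 15
f 30 31 26
f 14 26 35
f 26 15 36
f 35 36 21
f 26 36 35
f 14 35 47
f 35 21 50
f 47 50 24
f 35 50 47
f 14 47 51
f 47 24 55
f 51 55 25
f 47 55 51
f 15 31 42
f 31 19 45
f 42 45 23
f 31 45 42
f 19 54 32
f 54 25 53
f 32 53 18
f 54 53 32
f 25 55 52
f 55 24 48
f 52 48 16
f 55 48 52
f 24 50 49
f 50 21 37
f 49 37 20
f 50 37 49
f 21 36 41
f 36 15 38
f 41 38 22
f 36 38 41
f 17 43 29
f 43 23 44
f 29 44 18
f 43 44 29
f 17 29 27
f 29 18 28
f 27 28 16
f 29 28 27
f 17 27 34
f 27 16 33
f 34 33 20
f 27 33 34
f 17 34 39
f 34 20 40
f 39 40 22
f 34 40 39
f 17 39 43
f 39 22 46
f 43 46 23
f 39 46 43
f 18 44 32
f 44 23 45
f 32 45 19
f 44 45 32
f 16 28 52
f 28 18 53
f 52 53 25
f 28 53 52
f 20 33 49
f 33 16 48
f 49 48 24
f 33 48 49
f 22 40 41
f 40 20 37
f 41 37 21
f 40 37 41
f 23 46 42
f 46 22 38
f 42 38 15
f 46 38 42
f 57 56 59
f 57 59 58
f 59 56 60
f 59 60 58
f 60 56 61
f 60 61 58
f 61 56 62
f 61 62 58
f 62 56 63
f 62 63 58
f 63 56 64
f 63 64 58
f 64 56 65
f 64 65 58
f 65 56 66
f 65 66 58
f 66 56 67
f 66 67 58
f 67 56 68
f 67 68 58
f 68 56 69
f 68 69 58
f 69 56 57
f 69 57 58
f 71 73 70
f 74 71 70
f 70 73 72
f 72 74 70
f 71 77 73
f 75 71 74
f 75 77 71
f 73 77 72
f 76 74 72
f 72 77 76
f 76 75 74
f 77 75 76
f 79 78 82
f 79 82 80
f 80 82 83
f 80 83 81
f 82 78 84
f 82 84 83
f 83 84 85
f 83 85 81
f 84 78 86
f 84 86 85
f 85 86 87
f 85 87 81
f 86 78 88
f 86 88 87
f 87 88 89
f 87 89 81
f 88 78 90
f 88 90 89
f 89 90 91
f 89 91 81
f 90 78 92
f 90 92 91
f 91 92 93
f 91 93 81
f 92 78 94
f 92 94 93
f 93 94 95
f 93 95 81
f 94 78 96
f 94 96 95
f 95 96 97
f 95 97 81
f 96 78 98
f 96 98 97
f 97 98 99
f 97 99 81
f 98 78 79
f 98 79 99
f 99 79 80
f 99 80 81



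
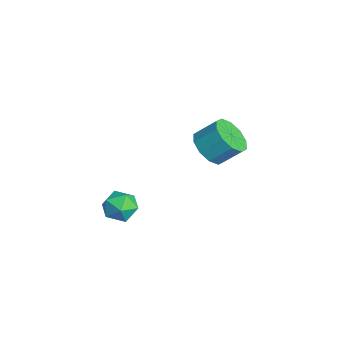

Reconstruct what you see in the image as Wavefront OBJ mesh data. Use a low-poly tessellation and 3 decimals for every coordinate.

v 0.744 -3.566 2.93
v 1.45 -3.091 2.694
v 1.55 -4.309 3.846
v 2.256 -3.834 3.61
v 1.602 -3.456 4.067
v 1.104 -2.996 3.501
v 1.896 -4.404 3.039
v 1.398 -3.944 2.473
v 2.162 -3.609 2.762
v 1.98 -3.023 3.397
v 1.02 -4.377 3.143
v 0.838 -3.791 3.778
v -2.285 1.173 3.273
v -1.279 0.92 3.198
v -0.969 1.874 4.131
v -1.975 2.127 4.207
v -1.401 1.382 2.767
v -1.091 2.335 3.7
v -1.861 1.763 2.529
v -1.551 2.717 3.463
v -2.482 1.919 2.576
v -2.173 2.873 3.509
v -3.029 1.79 2.889
v -2.719 2.744 3.823
v -3.291 1.426 3.349
v -2.981 2.38 4.282
v -3.169 0.965 3.78
v -2.859 1.918 4.713
v -2.709 0.583 4.017
v -2.399 1.537 4.951
v -2.087 0.427 3.971
v -1.778 1.381 4.904
v -1.541 0.556 3.657
v -1.231 1.51 4.591
f 1 12 6
f 1 6 2
f 1 2 8
f 1 8 11
f 1 11 12
f 2 6 10
f 6 12 5
f 12 11 3
f 11 8 7
f 8 2 9
f 4 10 5
f 4 5 3
f 4 3 7
f 4 7 9
f 4 9 10
f 5 10 6
f 3 5 12
f 7 3 11
f 9 7 8
f 10 9 2
f 14 13 17
f 14 17 15
f 15 17 18
f 15 18 16
f 17 13 19
f 17 19 18
f 18 19 20
f 18 20 16
f 19 13 21
f 19 21 20
f 20 21 22
f 20 22 16
f 21 13 23
f 21 23 22
f 22 23 24
f 22 24 16
f 23 13 25
f 23 25 24
f 24 25 26
f 24 26 16
f 25 13 27
f 25 27 26
f 26 27 28
f 26 28 16
f 27 13 29
f 27 29 28
f 28 29 30
f 28 30 16
f 29 13 31
f 29 31 30
f 30 31 32
f 30 32 16
f 31 13 33
f 31 33 32
f 32 33 34
f 32 34 16
f 33 13 14
f 33 14 34
f 34 14 15
f 34 15 16



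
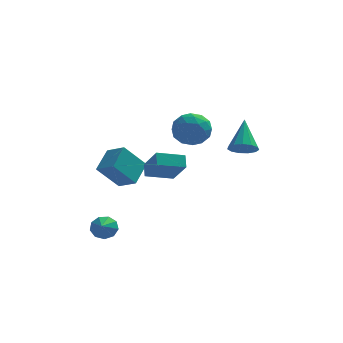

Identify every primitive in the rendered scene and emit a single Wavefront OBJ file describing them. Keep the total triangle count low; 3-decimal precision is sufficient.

v 0.067 -0.817 1.665
v 0.648 0.081 1.494
v 1.272 -1.381 2.806
v 1.853 -0.483 2.635
v 0.904 -0.423 3.153
v 0.159 -0.075 2.448
v 1.761 -1.225 1.852
v 1.016 -0.877 1.147
v 1.695 -0.172 1.61
v 1.166 0.324 2.414
v 0.754 -1.624 1.886
v 0.225 -1.128 2.69
v 0.252 -0.319 1.479
v 1.668 -0.981 2.821
v 1.11 -0.946 3.125
v 1.452 -0.418 3.025
v -0.036 -0.41 2.04
v 0.306 0.118 1.94
v 0.456 -0.179 2.915
v 1.614 -1.418 2.36
v 1.956 -0.89 2.26
v 0.468 -0.882 1.275
v 0.81 -0.354 1.175
v 1.464 -1.121 1.385
v 1.209 0.061 1.447
v 1.917 -0.271 2.118
v 1.863 -0.707 1.658
v 1.425 -0.502 1.243
v 0.898 0.352 1.92
v 1.606 0.021 2.591
v 1.048 0.056 2.895
v 0.61 0.261 2.48
v 1.513 0.204 1.988
v 0.314 -1.321 1.709
v 1.022 -1.652 2.38
v 1.31 -1.561 1.82
v 0.872 -1.356 1.405
v 0.003 -1.029 2.182
v 0.711 -1.361 2.853
v 0.495 -0.798 3.057
v 0.057 -0.593 2.642
v 0.407 -1.504 2.312
v -1.398 -0.124 -1.36
v -1.456 0.506 -0.807
v 0.038 0.33 -1.726
v -0.02 0.96 -1.174
v -0.74 -1.18 -0.086
v -0.798 -0.55 0.466
v 0.696 -0.726 -0.453
v 0.638 -0.096 0.1
v 3.567 1.56 -0.11
v 4.216 1.903 -0.476
v 3.653 3 1.39
v 3.842 2.11 -0.653
v 3.381 2.142 -0.657
v 2.979 1.99 -0.488
v 2.764 1.701 -0.198
v 2.803 1.368 0.119
v 3.085 1.096 0.364
v 3.52 0.971 0.459
v 3.97 1.034 0.373
v 4.292 1.264 0.134
v 4.383 1.588 -0.183
v -3.326 -2.607 -3.847
v -2.838 -2.9 -4.288
v -3.394 -3.613 -3.253
v -2.613 -2.689 -3.904
v -2.722 -2.439 -3.493
v -3.113 -2.268 -3.248
v -3.604 -2.256 -3.283
v -3.965 -2.407 -3.582
v -4.027 -2.653 -4.004
v -3.761 -2.877 -4.353
v -3.291 -2.974 -4.465
v -3.944 1.437 -1.579
v -3.04 0.747 -1.06
v -3.435 2.717 -0.765
v -2.531 2.027 -0.246
v -2.809 1.873 -2.974
v -1.905 1.183 -2.455
v -2.3 3.153 -2.16
v -1.396 2.463 -1.641
f 1 38 17
f 38 12 41
f 17 41 6
f 38 41 17
f 1 17 13
f 17 6 18
f 13 18 2
f 17 18 13
f 1 13 22
f 13 2 23
f 22 23 8
f 13 23 22
f 1 22 34
f 22 8 37
f 34 37 11
f 22 37 34
f 1 34 38
f 34 11 42
f 38 42 12
f 34 42 38
f 2 18 29
f 18 6 32
f 29 32 10
f 18 32 29
f 6 41 19
f 41 12 40
f 19 40 5
f 41 40 19
f 12 42 39
f 42 11 35
f 39 35 3
f 42 35 39
f 11 37 36
f 37 8 24
f 36 24 7
f 37 24 36
f 8 23 28
f 23 2 25
f 28 25 9
f 23 25 28
f 4 30 16
f 30 10 31
f 16 31 5
f 30 31 16
f 4 16 14
f 16 5 15
f 14 15 3
f 16 15 14
f 4 14 21
f 14 3 20
f 21 20 7
f 14 20 21
f 4 21 26
f 21 7 27
f 26 27 9
f 21 27 26
f 4 26 30
f 26 9 33
f 30 33 10
f 26 33 30
f 5 31 19
f 31 10 32
f 19 32 6
f 31 32 19
f 3 15 39
f 15 5 40
f 39 40 12
f 15 40 39
f 7 20 36
f 20 3 35
f 36 35 11
f 20 35 36
f 9 27 28
f 27 7 24
f 28 24 8
f 27 24 28
f 10 33 29
f 33 9 25
f 29 25 2
f 33 25 29
f 44 46 43
f 47 44 43
f 43 46 45
f 45 47 43
f 44 50 46
f 48 44 47
f 48 50 44
f 46 50 45
f 49 47 45
f 45 50 49
f 49 48 47
f 50 48 49
f 52 51 54
f 52 54 53
f 54 51 55
f 54 55 53
f 55 51 56
f 55 56 53
f 56 51 57
f 56 57 53
f 57 51 58
f 57 58 53
f 58 51 59
f 58 59 53
f 59 51 60
f 59 60 53
f 60 51 61
f 60 61 53
f 61 51 62
f 61 62 53
f 62 51 63
f 62 63 53
f 63 51 52
f 63 52 53
f 65 64 67
f 65 67 66
f 67 64 68
f 67 68 66
f 68 64 69
f 68 69 66
f 69 64 70
f 69 70 66
f 70 64 71
f 70 71 66
f 71 64 72
f 71 72 66
f 72 64 73
f 72 73 66
f 73 64 74
f 73 74 66
f 74 64 65
f 74 65 66
f 76 78 75
f 79 76 75
f 75 78 77
f 77 79 75
f 76 82 78
f 80 76 79
f 80 82 76
f 78 82 77
f 81 79 77
f 77 82 81
f 81 80 79
f 82 80 81



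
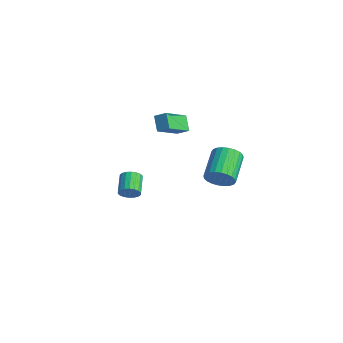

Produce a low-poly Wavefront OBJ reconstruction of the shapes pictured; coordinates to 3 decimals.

v -4.161 2.88 0.14
v -3.51 3.369 0.569
v -4.852 4.67 -0.852
v -4.201 5.158 -0.423
v -3.379 2.662 -0.797
v -2.728 3.15 -0.368
v -4.07 4.451 -1.789
v -3.419 4.94 -1.36
v -1.101 -0.484 -4.267
v -0.768 -0.638 -3.66
v -1.826 0.049 -2.905
v -2.159 0.204 -3.513
v -0.643 -0.359 -3.739
v -1.701 0.328 -2.985
v -0.609 -0.104 -3.924
v -1.667 0.583 -3.169
v -0.673 0.075 -4.176
v -1.73 0.762 -3.421
v -0.821 0.144 -4.446
v -1.879 0.831 -3.691
v -1.025 0.088 -4.681
v -2.082 0.776 -3.926
v -1.244 -0.081 -4.834
v -2.301 0.607 -4.079
v -1.434 -0.329 -4.875
v -2.492 0.358 -4.12
v -1.559 -0.608 -4.795
v -2.617 0.079 -4.041
v -1.593 -0.863 -4.611
v -2.651 -0.176 -3.856
v -1.53 -1.042 -4.359
v -2.587 -0.355 -3.604
v -1.381 -1.111 -4.089
v -2.439 -0.424 -3.334
v -1.178 -1.056 -3.854
v -2.235 -0.368 -3.099
v -0.959 -0.887 -3.701
v -2.016 -0.199 -2.946
v 4.436 2.537 -1.084
v 5.023 3.278 -1.257
v 3.69 4.583 -0.188
v 3.104 3.843 -0.016
v 4.797 3.292 -1.556
v 3.464 4.597 -0.487
v 4.517 3.191 -1.783
v 3.184 4.496 -0.714
v 4.224 2.991 -1.903
v 2.891 4.296 -0.835
v 3.964 2.722 -1.899
v 2.631 4.027 -0.83
v 3.775 2.424 -1.771
v 2.442 3.73 -0.702
v 3.688 2.144 -1.538
v 2.355 3.449 -0.47
v 3.714 1.924 -1.237
v 2.381 3.229 -0.168
v 3.85 1.797 -0.912
v 2.517 3.102 0.157
v 4.076 1.783 -0.613
v 2.743 3.088 0.456
v 4.356 1.884 -0.386
v 3.023 3.189 0.683
v 4.649 2.084 -0.265
v 3.316 3.389 0.803
v 4.909 2.353 -0.27
v 3.576 3.658 0.799
v 5.098 2.65 -0.398
v 3.765 3.956 0.671
v 5.185 2.931 -0.63
v 3.852 4.236 0.438
v 5.159 3.151 -0.932
v 3.826 4.456 0.137
f 2 4 1
f 5 2 1
f 1 4 3
f 3 5 1
f 2 8 4
f 6 2 5
f 6 8 2
f 4 8 3
f 7 5 3
f 3 8 7
f 7 6 5
f 8 6 7
f 10 9 13
f 10 13 11
f 11 13 14
f 11 14 12
f 13 9 15
f 13 15 14
f 14 15 16
f 14 16 12
f 15 9 17
f 15 17 16
f 16 17 18
f 16 18 12
f 17 9 19
f 17 19 18
f 18 19 20
f 18 20 12
f 19 9 21
f 19 21 20
f 20 21 22
f 20 22 12
f 21 9 23
f 21 23 22
f 22 23 24
f 22 24 12
f 23 9 25
f 23 25 24
f 24 25 26
f 24 26 12
f 25 9 27
f 25 27 26
f 26 27 28
f 26 28 12
f 27 9 29
f 27 29 28
f 28 29 30
f 28 30 12
f 29 9 31
f 29 31 30
f 30 31 32
f 30 32 12
f 31 9 33
f 31 33 32
f 32 33 34
f 32 34 12
f 33 9 35
f 33 35 34
f 34 35 36
f 34 36 12
f 35 9 37
f 35 37 36
f 36 37 38
f 36 38 12
f 37 9 10
f 37 10 38
f 38 10 11
f 38 11 12
f 40 39 43
f 40 43 41
f 41 43 44
f 41 44 42
f 43 39 45
f 43 45 44
f 44 45 46
f 44 46 42
f 45 39 47
f 45 47 46
f 46 47 48
f 46 48 42
f 47 39 49
f 47 49 48
f 48 49 50
f 48 50 42
f 49 39 51
f 49 51 50
f 50 51 52
f 50 52 42
f 51 39 53
f 51 53 52
f 52 53 54
f 52 54 42
f 53 39 55
f 53 55 54
f 54 55 56
f 54 56 42
f 55 39 57
f 55 57 56
f 56 57 58
f 56 58 42
f 57 39 59
f 57 59 58
f 58 59 60
f 58 60 42
f 59 39 61
f 59 61 60
f 60 61 62
f 60 62 42
f 61 39 63
f 61 63 62
f 62 63 64
f 62 64 42
f 63 39 65
f 63 65 64
f 64 65 66
f 64 66 42
f 65 39 67
f 65 67 66
f 66 67 68
f 66 68 42
f 67 39 69
f 67 69 68
f 68 69 70
f 68 70 42
f 69 39 71
f 69 71 70
f 70 71 72
f 70 72 42
f 71 39 40
f 71 40 72
f 72 40 41
f 72 41 42



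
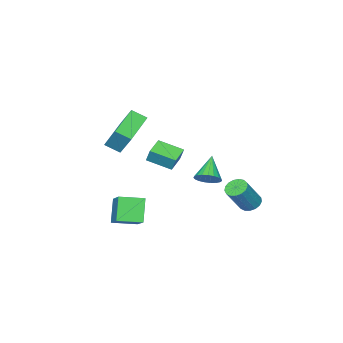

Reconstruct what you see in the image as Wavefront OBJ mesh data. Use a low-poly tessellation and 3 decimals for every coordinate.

v -1.767 2.739 -0.477
v -1.363 2.119 -0.456
v -2.773 2.121 0.617
v -1.23 2.289 -0.237
v -1.19 2.537 -0.06
v -1.249 2.821 0.045
v -1.398 3.089 0.06
v -1.61 3.298 -0.018
v -1.85 3.409 -0.176
v -2.075 3.405 -0.385
v -2.247 3.285 -0.611
v -2.336 3.071 -0.813
v -2.326 2.799 -0.958
v -2.22 2.517 -1.019
v -2.035 2.273 -0.986
v -1.804 2.11 -0.866
v -1.566 2.055 -0.678
v -3.921 3.792 -2.676
v -3.394 3.872 -3.049
v -2.313 3.808 -1.537
v -2.839 3.728 -1.164
v -3.479 4.163 -2.976
v -2.398 4.098 -1.464
v -3.665 4.368 -2.835
v -2.583 4.304 -1.322
v -3.909 4.442 -2.657
v -2.828 4.377 -1.145
v -4.156 4.367 -2.483
v -3.075 4.302 -0.971
v -4.349 4.16 -2.354
v -3.268 4.095 -0.842
v -4.444 3.869 -2.299
v -3.363 3.804 -0.786
v -4.419 3.56 -2.33
v -3.338 3.496 -0.817
v -4.28 3.305 -2.44
v -3.199 3.24 -0.928
v -4.058 3.161 -2.604
v -2.977 3.097 -1.092
v -3.805 3.162 -2.785
v -2.724 3.097 -1.273
v -3.579 3.307 -2.941
v -2.497 3.243 -1.429
v -3.43 3.564 -3.036
v -2.349 3.499 -1.524
v 1.03 -0.723 3.404
v 1.119 0.143 4.65
v 0.609 -0.02 2.945
v 0.699 0.847 4.19
v 2.921 -0.007 2.77
v 3.011 0.86 4.015
v 2.501 0.697 2.31
v 2.59 1.563 3.556
v -0.116 -0.546 -2.625
v 0.885 0.855 -1.55
v 0.572 -0.037 -3.929
v 1.573 1.364 -2.854
v 0.927 -1.444 -2.426
v 1.928 -0.043 -1.351
v 1.615 -0.935 -3.73
v 2.616 0.466 -2.655
v -1.347 -0.621 0.695
v -1.266 -0.267 1.508
v -1.947 0.63 0.21
v -1.867 0.984 1.023
v -0.293 -0.224 0.417
v -0.213 0.13 1.23
v -0.894 1.027 -0.068
v -0.813 1.381 0.745
f 2 1 4
f 2 4 3
f 4 1 5
f 4 5 3
f 5 1 6
f 5 6 3
f 6 1 7
f 6 7 3
f 7 1 8
f 7 8 3
f 8 1 9
f 8 9 3
f 9 1 10
f 9 10 3
f 10 1 11
f 10 11 3
f 11 1 12
f 11 12 3
f 12 1 13
f 12 13 3
f 13 1 14
f 13 14 3
f 14 1 15
f 14 15 3
f 15 1 16
f 15 16 3
f 16 1 17
f 16 17 3
f 17 1 2
f 17 2 3
f 19 18 22
f 19 22 20
f 20 22 23
f 20 23 21
f 22 18 24
f 22 24 23
f 23 24 25
f 23 25 21
f 24 18 26
f 24 26 25
f 25 26 27
f 25 27 21
f 26 18 28
f 26 28 27
f 27 28 29
f 27 29 21
f 28 18 30
f 28 30 29
f 29 30 31
f 29 31 21
f 30 18 32
f 30 32 31
f 31 32 33
f 31 33 21
f 32 18 34
f 32 34 33
f 33 34 35
f 33 35 21
f 34 18 36
f 34 36 35
f 35 36 37
f 35 37 21
f 36 18 38
f 36 38 37
f 37 38 39
f 37 39 21
f 38 18 40
f 38 40 39
f 39 40 41
f 39 41 21
f 40 18 42
f 40 42 41
f 41 42 43
f 41 43 21
f 42 18 44
f 42 44 43
f 43 44 45
f 43 45 21
f 44 18 19
f 44 19 45
f 45 19 20
f 45 20 21
f 47 49 46
f 50 47 46
f 46 49 48
f 48 50 46
f 47 53 49
f 51 47 50
f 51 53 47
f 49 53 48
f 52 50 48
f 48 53 52
f 52 51 50
f 53 51 52
f 55 57 54
f 58 55 54
f 54 57 56
f 56 58 54
f 55 61 57
f 59 55 58
f 59 61 55
f 57 61 56
f 60 58 56
f 56 61 60
f 60 59 58
f 61 59 60
f 63 65 62
f 66 63 62
f 62 65 64
f 64 66 62
f 63 69 65
f 67 63 66
f 67 69 63
f 65 69 64
f 68 66 64
f 64 69 68
f 68 67 66
f 69 67 68



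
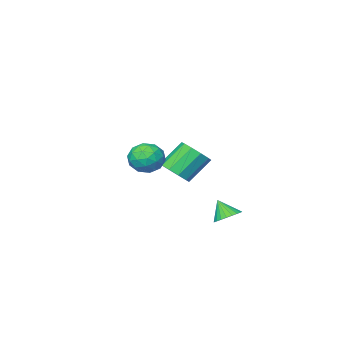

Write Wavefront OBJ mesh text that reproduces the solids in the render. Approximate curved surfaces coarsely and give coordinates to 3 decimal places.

v 2.295 3.05 2.365
v 2.759 2.52 2.997
v 0.961 2.62 2.983
v 1.425 2.09 3.615
v 1.478 3.034 3.66
v 2.302 3.299 3.278
v 1.418 1.841 2.702
v 2.242 2.106 2.32
v 2.217 1.772 3.205
v 2.254 2.51 3.797
v 1.466 2.63 2.183
v 1.503 3.368 2.775
v 2.644 2.823 2.627
v 1.076 2.317 3.353
v 1.107 2.872 3.38
v 1.38 2.56 3.751
v 2.375 3.281 2.792
v 2.648 2.969 3.163
v 1.895 3.271 3.553
v 1.072 2.171 2.817
v 1.345 1.859 3.188
v 2.34 2.58 2.229
v 2.613 2.268 2.6
v 1.825 1.869 2.427
v 2.598 2.072 3.12
v 1.814 1.819 3.484
v 1.81 1.672 2.947
v 2.295 1.829 2.723
v 2.62 2.505 3.468
v 1.836 2.252 3.832
v 1.867 2.807 3.858
v 2.351 2.963 3.634
v 2.301 2.066 3.591
v 1.884 2.888 2.148
v 1.1 2.635 2.512
v 1.369 2.177 2.346
v 1.853 2.333 2.122
v 1.906 3.321 2.496
v 1.122 3.068 2.86
v 1.425 3.311 3.257
v 1.91 3.468 3.033
v 1.419 3.074 2.389
v -1.83 3.977 -1.243
v -1.358 4.495 -0.976
v -1.67 3.343 -0.297
v -1.613 4.59 -0.87
v -1.902 4.591 -0.82
v -2.179 4.5 -0.835
v -2.403 4.328 -0.912
v -2.54 4.103 -1.039
v -2.569 3.859 -1.198
v -2.485 3.632 -1.363
v -2.302 3.458 -1.51
v -2.046 3.363 -1.617
v -1.758 3.362 -1.667
v -1.48 3.454 -1.652
v -1.256 3.625 -1.575
v -1.119 3.85 -1.448
v -1.09 4.094 -1.289
v -1.174 4.321 -1.124
v -3.337 -2.616 -0.764
v -2.649 -2.703 -0.115
v -3.875 -2.491 1.213
v -4.563 -2.404 0.564
v -2.698 -2.134 -0.252
v -3.924 -1.922 1.077
v -2.992 -1.749 -0.584
v -4.218 -1.537 0.744
v -3.417 -1.696 -0.985
v -4.643 -1.483 0.343
v -3.812 -1.993 -1.302
v -5.038 -1.781 0.027
v -4.025 -2.529 -1.413
v -5.251 -2.317 -0.085
v -3.976 -3.098 -1.277
v -5.202 -2.886 0.052
v -3.682 -3.483 -0.944
v -4.908 -3.271 0.384
v -3.257 -3.537 -0.543
v -4.483 -3.324 0.785
v -2.862 -3.239 -0.227
v -4.088 -3.027 1.102
f 1 38 17
f 38 12 41
f 17 41 6
f 38 41 17
f 1 17 13
f 17 6 18
f 13 18 2
f 17 18 13
f 1 13 22
f 13 2 23
f 22 23 8
f 13 23 22
f 1 22 34
f 22 8 37
f 34 37 11
f 22 37 34
f 1 34 38
f 34 11 42
f 38 42 12
f 34 42 38
f 2 18 29
f 18 6 32
f 29 32 10
f 18 32 29
f 6 41 19
f 41 12 40
f 19 40 5
f 41 40 19
f 12 42 39
f 42 11 35
f 39 35 3
f 42 35 39
f 11 37 36
f 37 8 24
f 36 24 7
f 37 24 36
f 8 23 28
f 23 2 25
f 28 25 9
f 23 25 28
f 4 30 16
f 30 10 31
f 16 31 5
f 30 31 16
f 4 16 14
f 16 5 15
f 14 15 3
f 16 15 14
f 4 14 21
f 14 3 20
f 21 20 7
f 14 20 21
f 4 21 26
f 21 7 27
f 26 27 9
f 21 27 26
f 4 26 30
f 26 9 33
f 30 33 10
f 26 33 30
f 5 31 19
f 31 10 32
f 19 32 6
f 31 32 19
f 3 15 39
f 15 5 40
f 39 40 12
f 15 40 39
f 7 20 36
f 20 3 35
f 36 35 11
f 20 35 36
f 9 27 28
f 27 7 24
f 28 24 8
f 27 24 28
f 10 33 29
f 33 9 25
f 29 25 2
f 33 25 29
f 44 43 46
f 44 46 45
f 46 43 47
f 46 47 45
f 47 43 48
f 47 48 45
f 48 43 49
f 48 49 45
f 49 43 50
f 49 50 45
f 50 43 51
f 50 51 45
f 51 43 52
f 51 52 45
f 52 43 53
f 52 53 45
f 53 43 54
f 53 54 45
f 54 43 55
f 54 55 45
f 55 43 56
f 55 56 45
f 56 43 57
f 56 57 45
f 57 43 58
f 57 58 45
f 58 43 59
f 58 59 45
f 59 43 60
f 59 60 45
f 60 43 44
f 60 44 45
f 62 61 65
f 62 65 63
f 63 65 66
f 63 66 64
f 65 61 67
f 65 67 66
f 66 67 68
f 66 68 64
f 67 61 69
f 67 69 68
f 68 69 70
f 68 70 64
f 69 61 71
f 69 71 70
f 70 71 72
f 70 72 64
f 71 61 73
f 71 73 72
f 72 73 74
f 72 74 64
f 73 61 75
f 73 75 74
f 74 75 76
f 74 76 64
f 75 61 77
f 75 77 76
f 76 77 78
f 76 78 64
f 77 61 79
f 77 79 78
f 78 79 80
f 78 80 64
f 79 61 81
f 79 81 80
f 80 81 82
f 80 82 64
f 81 61 62
f 81 62 82
f 82 62 63
f 82 63 64



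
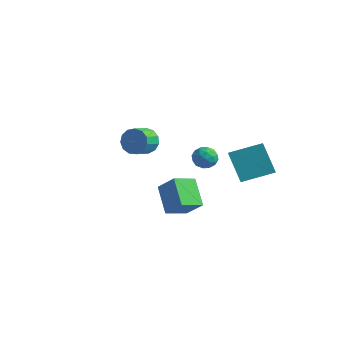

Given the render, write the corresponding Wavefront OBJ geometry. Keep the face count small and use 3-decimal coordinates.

v 1.677 3.217 -2.231
v 2.172 2.457 -1.682
v 3.072 4.572 -1.617
v 3.568 3.813 -1.068
v 2.852 2.767 -3.912
v 3.348 2.008 -3.363
v 4.248 4.123 -3.298
v 4.743 3.363 -2.749
v 2.434 -3.767 -3.079
v 1.268 -2.859 -1.95
v 2.921 -2.52 -3.58
v 1.755 -1.611 -2.45
v 3.485 -3.749 -2.01
v 2.319 -2.84 -0.88
v 3.972 -2.501 -2.51
v 2.806 -1.593 -1.381
v -0.742 3.841 -3.443
v -0.121 4.015 -3.931
v -0.039 2.885 -2.889
v 0.582 3.059 -3.377
v 0.366 3.579 -2.796
v -0.068 4.17 -3.138
v -0.092 2.73 -3.682
v -0.526 3.321 -4.024
v 0.281 3.328 -4.079
v 0.564 3.853 -3.532
v -0.724 3.047 -3.288
v -0.441 3.572 -2.741
v -0.493 4.012 -3.736
v 0.333 2.888 -3.084
v 0.206 3.194 -2.743
v 0.572 3.296 -3.03
v -0.462 4.103 -3.27
v -0.097 4.206 -3.557
v 0.189 3.949 -2.89
v -0.063 2.694 -3.263
v 0.302 2.797 -3.55
v -0.732 3.604 -3.79
v -0.366 3.706 -4.077
v -0.349 2.951 -3.93
v 0.108 3.711 -4.11
v 0.522 3.148 -3.784
v 0.125 2.955 -3.963
v -0.13 3.302 -4.164
v 0.275 4.019 -3.788
v 0.688 3.457 -3.462
v 0.561 3.763 -3.121
v 0.306 4.111 -3.322
v 0.511 3.616 -3.875
v -0.848 3.443 -3.358
v -0.435 2.881 -3.032
v -0.466 2.789 -3.498
v -0.721 3.137 -3.699
v -0.682 3.752 -3.036
v -0.268 3.189 -2.71
v -0.03 3.598 -2.656
v -0.285 3.945 -2.857
v -0.671 3.284 -2.945
v -3.635 2.571 -2.874
v -3.33 2.943 -2.091
v -3.32 1.822 -1.562
v -3.625 1.449 -2.346
v -3.848 2.951 -2.064
v -3.837 1.829 -1.535
v -4.298 2.838 -2.295
v -4.288 1.716 -1.766
v -4.538 2.64 -2.71
v -4.527 1.518 -2.181
v -4.491 2.42 -3.177
v -4.48 1.298 -2.648
v -4.172 2.248 -3.548
v -4.162 1.126 -3.019
v -3.683 2.178 -3.705
v -3.673 1.057 -3.176
v -3.179 2.234 -3.599
v -3.168 1.112 -3.07
v -2.82 2.396 -3.262
v -2.809 1.274 -2.733
v -2.719 2.613 -2.803
v -2.708 1.492 -2.274
v -2.91 2.818 -2.366
v -2.899 1.696 -1.837
f 2 4 1
f 5 2 1
f 1 4 3
f 3 5 1
f 2 8 4
f 6 2 5
f 6 8 2
f 4 8 3
f 7 5 3
f 3 8 7
f 7 6 5
f 8 6 7
f 10 12 9
f 13 10 9
f 9 12 11
f 11 13 9
f 10 16 12
f 14 10 13
f 14 16 10
f 12 16 11
f 15 13 11
f 11 16 15
f 15 14 13
f 16 14 15
f 17 54 33
f 54 28 57
f 33 57 22
f 54 57 33
f 17 33 29
f 33 22 34
f 29 34 18
f 33 34 29
f 17 29 38
f 29 18 39
f 38 39 24
f 29 39 38
f 17 38 50
f 38 24 53
f 50 53 27
f 38 53 50
f 17 50 54
f 50 27 58
f 54 58 28
f 50 58 54
f 18 34 45
f 34 22 48
f 45 48 26
f 34 48 45
f 22 57 35
f 57 28 56
f 35 56 21
f 57 56 35
f 28 58 55
f 58 27 51
f 55 51 19
f 58 51 55
f 27 53 52
f 53 24 40
f 52 40 23
f 53 40 52
f 24 39 44
f 39 18 41
f 44 41 25
f 39 41 44
f 20 46 32
f 46 26 47
f 32 47 21
f 46 47 32
f 20 32 30
f 32 21 31
f 30 31 19
f 32 31 30
f 20 30 37
f 30 19 36
f 37 36 23
f 30 36 37
f 20 37 42
f 37 23 43
f 42 43 25
f 37 43 42
f 20 42 46
f 42 25 49
f 46 49 26
f 42 49 46
f 21 47 35
f 47 26 48
f 35 48 22
f 47 48 35
f 19 31 55
f 31 21 56
f 55 56 28
f 31 56 55
f 23 36 52
f 36 19 51
f 52 51 27
f 36 51 52
f 25 43 44
f 43 23 40
f 44 40 24
f 43 40 44
f 26 49 45
f 49 25 41
f 45 41 18
f 49 41 45
f 60 59 63
f 60 63 61
f 61 63 64
f 61 64 62
f 63 59 65
f 63 65 64
f 64 65 66
f 64 66 62
f 65 59 67
f 65 67 66
f 66 67 68
f 66 68 62
f 67 59 69
f 67 69 68
f 68 69 70
f 68 70 62
f 69 59 71
f 69 71 70
f 70 71 72
f 70 72 62
f 71 59 73
f 71 73 72
f 72 73 74
f 72 74 62
f 73 59 75
f 73 75 74
f 74 75 76
f 74 76 62
f 75 59 77
f 75 77 76
f 76 77 78
f 76 78 62
f 77 59 79
f 77 79 78
f 78 79 80
f 78 80 62
f 79 59 81
f 79 81 80
f 80 81 82
f 80 82 62
f 81 59 60
f 81 60 82
f 82 60 61
f 82 61 62



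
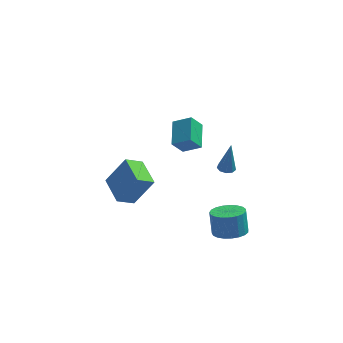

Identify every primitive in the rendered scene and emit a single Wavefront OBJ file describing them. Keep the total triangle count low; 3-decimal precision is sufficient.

v 2.286 1.843 -2.172
v 2.736 2.095 -2.237
v 2.514 1.917 -0.288
v 2.469 2.328 -2.213
v 2.116 2.335 -2.171
v 1.842 2.111 -2.129
v 1.776 1.762 -2.108
v 1.949 1.451 -2.116
v 2.279 1.324 -2.151
v 2.613 1.44 -2.196
v 2.793 1.744 -2.23
v 0.511 -1.83 3.312
v 0.482 -0.349 3.863
v -0.458 -1.643 2.761
v -0.486 -0.163 3.312
v 1.066 -1.497 2.448
v 1.038 -0.017 2.999
v 0.098 -1.311 1.897
v 0.069 0.17 2.448
v -3.45 -0.233 -3.415
v -2.369 -0.038 -1.732
v -4.186 1.362 -3.127
v -3.105 1.557 -1.444
v -2.575 0.283 -4.036
v -1.494 0.478 -2.353
v -3.311 1.878 -3.748
v -2.23 2.073 -2.065
v 2.609 -1.495 -4.58
v 3.387 -2.005 -4.305
v 3.23 -1.534 -2.986
v 2.451 -1.025 -3.26
v 3.551 -1.652 -4.412
v 3.394 -1.182 -3.092
v 3.552 -1.273 -4.547
v 3.395 -0.802 -3.227
v 3.39 -0.931 -4.688
v 3.233 -0.46 -3.368
v 3.093 -0.687 -4.81
v 2.936 -0.216 -3.491
v 2.712 -0.583 -4.893
v 2.555 -0.112 -3.573
v 2.313 -0.637 -4.921
v 2.156 -0.166 -3.602
v 1.966 -0.839 -4.891
v 1.809 -0.368 -3.571
v 1.729 -1.155 -4.806
v 1.572 -0.684 -3.487
v 1.645 -1.529 -4.683
v 1.487 -1.058 -3.363
v 1.727 -1.898 -4.541
v 1.57 -1.427 -3.222
v 1.961 -2.197 -4.407
v 1.804 -1.726 -3.087
v 2.308 -2.375 -4.302
v 2.151 -1.904 -2.982
v 2.707 -2.401 -4.245
v 2.549 -1.93 -2.926
v 3.088 -2.27 -4.246
v 2.931 -1.799 -2.927
f 2 1 4
f 2 4 3
f 4 1 5
f 4 5 3
f 5 1 6
f 5 6 3
f 6 1 7
f 6 7 3
f 7 1 8
f 7 8 3
f 8 1 9
f 8 9 3
f 9 1 10
f 9 10 3
f 10 1 11
f 10 11 3
f 11 1 2
f 11 2 3
f 13 15 12
f 16 13 12
f 12 15 14
f 14 16 12
f 13 19 15
f 17 13 16
f 17 19 13
f 15 19 14
f 18 16 14
f 14 19 18
f 18 17 16
f 19 17 18
f 21 23 20
f 24 21 20
f 20 23 22
f 22 24 20
f 21 27 23
f 25 21 24
f 25 27 21
f 23 27 22
f 26 24 22
f 22 27 26
f 26 25 24
f 27 25 26
f 29 28 32
f 29 32 30
f 30 32 33
f 30 33 31
f 32 28 34
f 32 34 33
f 33 34 35
f 33 35 31
f 34 28 36
f 34 36 35
f 35 36 37
f 35 37 31
f 36 28 38
f 36 38 37
f 37 38 39
f 37 39 31
f 38 28 40
f 38 40 39
f 39 40 41
f 39 41 31
f 40 28 42
f 40 42 41
f 41 42 43
f 41 43 31
f 42 28 44
f 42 44 43
f 43 44 45
f 43 45 31
f 44 28 46
f 44 46 45
f 45 46 47
f 45 47 31
f 46 28 48
f 46 48 47
f 47 48 49
f 47 49 31
f 48 28 50
f 48 50 49
f 49 50 51
f 49 51 31
f 50 28 52
f 50 52 51
f 51 52 53
f 51 53 31
f 52 28 54
f 52 54 53
f 53 54 55
f 53 55 31
f 54 28 56
f 54 56 55
f 55 56 57
f 55 57 31
f 56 28 58
f 56 58 57
f 57 58 59
f 57 59 31
f 58 28 29
f 58 29 59
f 59 29 30
f 59 30 31



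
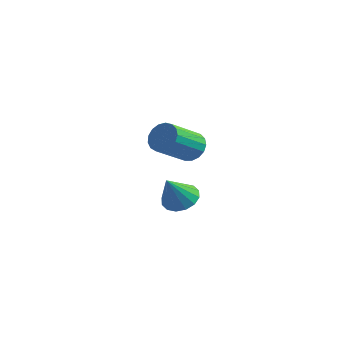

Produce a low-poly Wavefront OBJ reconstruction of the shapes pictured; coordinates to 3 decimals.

v 1.078 1.26 -2.247
v 2.074 1.048 -2.311
v 0.962 0.22 -0.613
v 2.047 1.494 -2.029
v 1.761 1.877 -1.805
v 1.291 2.095 -1.7
v 0.765 2.089 -1.741
v 0.323 1.861 -1.918
v 0.083 1.472 -2.182
v 0.109 1.027 -2.464
v 0.396 0.644 -2.688
v 0.865 0.426 -2.793
v 1.391 0.432 -2.752
v 1.834 0.659 -2.576
v 3.716 -1.651 3.246
v 4.289 -1.372 3.839
v 3.877 -3.09 5.046
v 3.304 -3.369 4.454
v 3.93 -1.201 3.959
v 3.517 -2.919 5.167
v 3.521 -1.133 3.917
v 3.108 -2.85 5.125
v 3.157 -1.183 3.721
v 2.744 -2.901 4.928
v 2.921 -1.341 3.416
v 2.509 -3.059 4.623
v 2.868 -1.57 3.072
v 2.455 -3.287 4.28
v 3.009 -1.817 2.768
v 2.596 -3.535 3.976
v 3.312 -2.027 2.574
v 2.899 -3.744 3.782
v 3.707 -2.15 2.533
v 3.294 -3.868 3.741
v 4.105 -2.159 2.656
v 3.692 -3.877 3.864
v 4.414 -2.052 2.914
v 4.001 -3.77 4.122
v 4.563 -1.853 3.248
v 4.15 -3.571 4.456
v 4.518 -1.608 3.582
v 4.105 -3.325 4.79
f 2 1 4
f 2 4 3
f 4 1 5
f 4 5 3
f 5 1 6
f 5 6 3
f 6 1 7
f 6 7 3
f 7 1 8
f 7 8 3
f 8 1 9
f 8 9 3
f 9 1 10
f 9 10 3
f 10 1 11
f 10 11 3
f 11 1 12
f 11 12 3
f 12 1 13
f 12 13 3
f 13 1 14
f 13 14 3
f 14 1 2
f 14 2 3
f 16 15 19
f 16 19 17
f 17 19 20
f 17 20 18
f 19 15 21
f 19 21 20
f 20 21 22
f 20 22 18
f 21 15 23
f 21 23 22
f 22 23 24
f 22 24 18
f 23 15 25
f 23 25 24
f 24 25 26
f 24 26 18
f 25 15 27
f 25 27 26
f 26 27 28
f 26 28 18
f 27 15 29
f 27 29 28
f 28 29 30
f 28 30 18
f 29 15 31
f 29 31 30
f 30 31 32
f 30 32 18
f 31 15 33
f 31 33 32
f 32 33 34
f 32 34 18
f 33 15 35
f 33 35 34
f 34 35 36
f 34 36 18
f 35 15 37
f 35 37 36
f 36 37 38
f 36 38 18
f 37 15 39
f 37 39 38
f 38 39 40
f 38 40 18
f 39 15 41
f 39 41 40
f 40 41 42
f 40 42 18
f 41 15 16
f 41 16 42
f 42 16 17
f 42 17 18



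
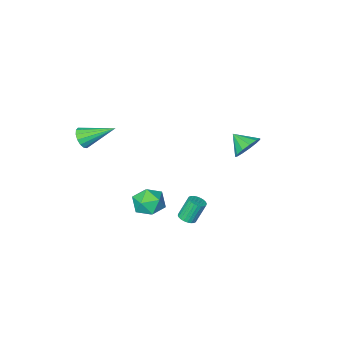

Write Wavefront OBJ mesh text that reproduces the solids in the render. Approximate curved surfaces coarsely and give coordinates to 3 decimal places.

v 4.118 -3.182 2.933
v 4.572 -3.085 3.471
v 2.722 -2.038 3.907
v 4.638 -2.807 3.24
v 4.565 -2.63 2.926
v 4.372 -2.6 2.615
v 4.111 -2.726 2.389
v 3.852 -2.974 2.308
v 3.664 -3.278 2.396
v 3.598 -3.556 2.627
v 3.671 -3.733 2.94
v 3.864 -3.763 3.252
v 4.125 -3.637 3.478
v 4.384 -3.389 3.558
v -3.541 1.392 1.973
v -2.662 1.661 1.952
v -3.219 0.388 2.607
v -2.867 1.866 2.381
v -3.286 1.921 2.681
v -3.787 1.808 2.756
v -4.209 1.562 2.582
v -4.419 1.263 2.215
v -4.351 1.004 1.771
v -4.025 0.869 1.391
v -3.546 0.899 1.196
v -3.065 1.086 1.247
v -2.736 1.37 1.529
v 0.586 1.771 -1.88
v 0.859 2.231 -1.806
v 0.287 2.369 -0.546
v 0.014 1.909 -0.62
v 0.681 2.303 -1.894
v 0.11 2.44 -0.635
v 0.489 2.293 -1.98
v -0.082 2.43 -0.721
v 0.312 2.204 -2.051
v -0.26 2.341 -0.792
v 0.176 2.049 -2.096
v -0.395 2.187 -0.836
v 0.103 1.852 -2.108
v -0.469 1.989 -0.848
v 0.103 1.642 -2.085
v -0.468 1.78 -0.825
v 0.177 1.453 -2.031
v -0.395 1.59 -0.771
v 0.313 1.311 -1.954
v -0.259 1.449 -0.694
v 0.49 1.24 -1.865
v -0.081 1.377 -0.606
v 0.682 1.25 -1.779
v 0.111 1.387 -0.52
v 0.86 1.339 -1.708
v 0.288 1.476 -0.449
v 0.995 1.493 -1.664
v 0.424 1.631 -0.404
v 1.069 1.691 -1.652
v 0.497 1.828 -0.392
v 1.068 1.9 -1.675
v 0.497 2.038 -0.415
v 0.995 2.09 -1.729
v 0.423 2.227 -0.469
v 3.328 3.432 2.013
v 4.24 3.092 1.921
v 2.82 2.348 0.979
v 3.732 2.008 0.887
v 3.244 1.879 1.725
v 3.558 2.549 2.364
v 3.502 2.891 0.536
v 3.816 3.561 1.175
v 4.348 2.758 1.009
v 4.188 2.132 1.743
v 2.872 3.308 1.157
v 2.712 2.682 1.891
f 2 1 4
f 2 4 3
f 4 1 5
f 4 5 3
f 5 1 6
f 5 6 3
f 6 1 7
f 6 7 3
f 7 1 8
f 7 8 3
f 8 1 9
f 8 9 3
f 9 1 10
f 9 10 3
f 10 1 11
f 10 11 3
f 11 1 12
f 11 12 3
f 12 1 13
f 12 13 3
f 13 1 14
f 13 14 3
f 14 1 2
f 14 2 3
f 16 15 18
f 16 18 17
f 18 15 19
f 18 19 17
f 19 15 20
f 19 20 17
f 20 15 21
f 20 21 17
f 21 15 22
f 21 22 17
f 22 15 23
f 22 23 17
f 23 15 24
f 23 24 17
f 24 15 25
f 24 25 17
f 25 15 26
f 25 26 17
f 26 15 27
f 26 27 17
f 27 15 16
f 27 16 17
f 29 28 32
f 29 32 30
f 30 32 33
f 30 33 31
f 32 28 34
f 32 34 33
f 33 34 35
f 33 35 31
f 34 28 36
f 34 36 35
f 35 36 37
f 35 37 31
f 36 28 38
f 36 38 37
f 37 38 39
f 37 39 31
f 38 28 40
f 38 40 39
f 39 40 41
f 39 41 31
f 40 28 42
f 40 42 41
f 41 42 43
f 41 43 31
f 42 28 44
f 42 44 43
f 43 44 45
f 43 45 31
f 44 28 46
f 44 46 45
f 45 46 47
f 45 47 31
f 46 28 48
f 46 48 47
f 47 48 49
f 47 49 31
f 48 28 50
f 48 50 49
f 49 50 51
f 49 51 31
f 50 28 52
f 50 52 51
f 51 52 53
f 51 53 31
f 52 28 54
f 52 54 53
f 53 54 55
f 53 55 31
f 54 28 56
f 54 56 55
f 55 56 57
f 55 57 31
f 56 28 58
f 56 58 57
f 57 58 59
f 57 59 31
f 58 28 60
f 58 60 59
f 59 60 61
f 59 61 31
f 60 28 29
f 60 29 61
f 61 29 30
f 61 30 31
f 62 73 67
f 62 67 63
f 62 63 69
f 62 69 72
f 62 72 73
f 63 67 71
f 67 73 66
f 73 72 64
f 72 69 68
f 69 63 70
f 65 71 66
f 65 66 64
f 65 64 68
f 65 68 70
f 65 70 71
f 66 71 67
f 64 66 73
f 68 64 72
f 70 68 69
f 71 70 63

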